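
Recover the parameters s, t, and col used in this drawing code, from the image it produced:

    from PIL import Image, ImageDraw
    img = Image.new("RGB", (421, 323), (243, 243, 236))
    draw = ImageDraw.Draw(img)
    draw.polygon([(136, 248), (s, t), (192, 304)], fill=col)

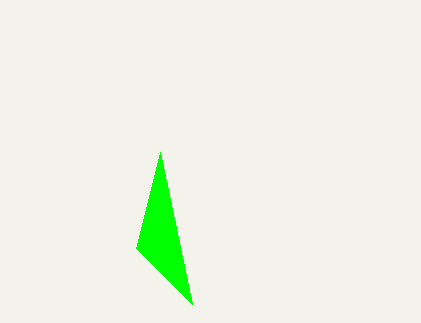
s = 160; t = 152; col = 'lime'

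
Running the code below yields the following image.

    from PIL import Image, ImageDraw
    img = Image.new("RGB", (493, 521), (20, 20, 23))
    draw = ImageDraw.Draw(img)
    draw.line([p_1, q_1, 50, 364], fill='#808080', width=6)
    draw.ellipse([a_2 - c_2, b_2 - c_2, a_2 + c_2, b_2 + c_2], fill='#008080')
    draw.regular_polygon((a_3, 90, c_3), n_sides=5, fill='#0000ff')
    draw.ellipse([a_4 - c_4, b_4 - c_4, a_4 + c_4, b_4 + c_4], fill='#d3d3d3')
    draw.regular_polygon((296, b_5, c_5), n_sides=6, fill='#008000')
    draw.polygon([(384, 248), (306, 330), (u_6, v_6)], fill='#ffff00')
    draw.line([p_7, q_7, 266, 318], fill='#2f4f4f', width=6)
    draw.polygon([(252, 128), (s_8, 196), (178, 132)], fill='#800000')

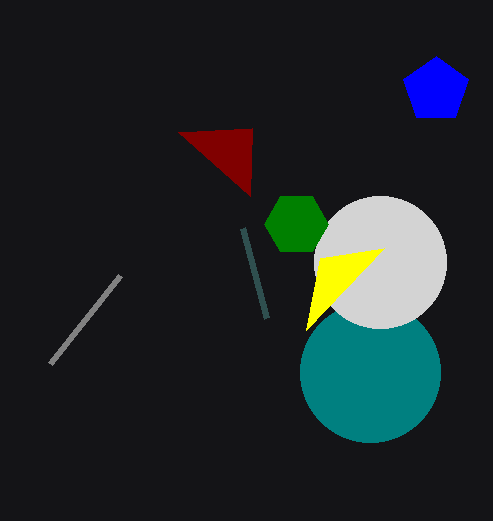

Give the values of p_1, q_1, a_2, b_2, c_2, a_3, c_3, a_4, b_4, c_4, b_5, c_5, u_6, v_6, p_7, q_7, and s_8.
p_1 = 120; q_1 = 276; a_2 = 370; b_2 = 372; c_2 = 70; a_3 = 436; c_3 = 34; a_4 = 380; b_4 = 262; c_4 = 66; b_5 = 224; c_5 = 32; u_6 = 320; v_6 = 258; p_7 = 242; q_7 = 228; s_8 = 250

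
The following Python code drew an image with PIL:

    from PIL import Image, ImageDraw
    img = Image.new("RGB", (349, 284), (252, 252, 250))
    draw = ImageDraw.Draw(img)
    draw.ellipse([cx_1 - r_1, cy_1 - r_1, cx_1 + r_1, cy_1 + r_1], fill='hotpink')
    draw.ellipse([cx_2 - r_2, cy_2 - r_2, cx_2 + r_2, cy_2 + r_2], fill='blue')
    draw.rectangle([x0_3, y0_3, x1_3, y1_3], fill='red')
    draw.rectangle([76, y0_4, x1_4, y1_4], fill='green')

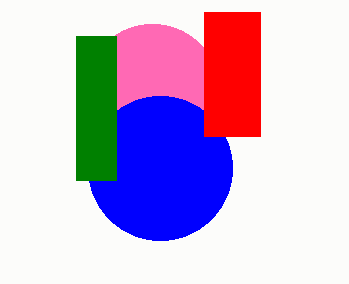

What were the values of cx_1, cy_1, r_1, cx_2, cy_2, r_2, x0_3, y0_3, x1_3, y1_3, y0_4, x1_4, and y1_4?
cx_1 = 152
cy_1 = 92
r_1 = 68
cx_2 = 160
cy_2 = 168
r_2 = 72
x0_3 = 204
y0_3 = 12
x1_3 = 260
y1_3 = 136
y0_4 = 36
x1_4 = 116
y1_4 = 180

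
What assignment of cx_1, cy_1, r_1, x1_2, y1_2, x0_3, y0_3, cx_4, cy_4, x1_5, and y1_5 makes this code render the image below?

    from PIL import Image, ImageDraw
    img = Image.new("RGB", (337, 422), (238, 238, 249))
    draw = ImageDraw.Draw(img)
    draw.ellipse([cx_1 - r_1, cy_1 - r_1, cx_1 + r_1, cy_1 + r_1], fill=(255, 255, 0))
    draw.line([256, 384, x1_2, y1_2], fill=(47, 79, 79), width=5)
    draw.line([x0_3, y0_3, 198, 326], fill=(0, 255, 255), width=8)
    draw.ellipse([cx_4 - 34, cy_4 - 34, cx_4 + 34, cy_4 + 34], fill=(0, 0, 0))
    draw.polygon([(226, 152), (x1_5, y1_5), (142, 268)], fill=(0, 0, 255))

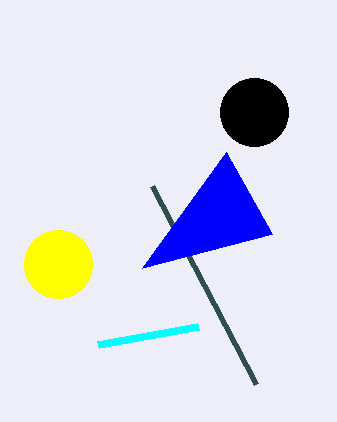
cx_1 = 58; cy_1 = 264; r_1 = 34; x1_2 = 152; y1_2 = 186; x0_3 = 98; y0_3 = 344; cx_4 = 254; cy_4 = 112; x1_5 = 272; y1_5 = 234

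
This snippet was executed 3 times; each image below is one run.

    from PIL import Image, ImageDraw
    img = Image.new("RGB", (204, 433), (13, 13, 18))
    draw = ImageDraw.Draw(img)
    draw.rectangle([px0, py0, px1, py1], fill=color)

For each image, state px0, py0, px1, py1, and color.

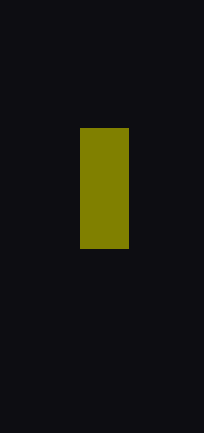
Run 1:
px0 = 80
py0 = 128
px1 = 128
py1 = 248
color = 'olive'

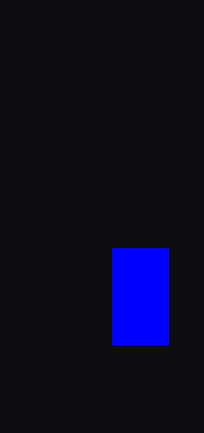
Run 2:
px0 = 112
py0 = 248
px1 = 168
py1 = 344
color = 'blue'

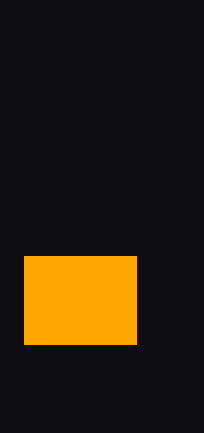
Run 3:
px0 = 24
py0 = 256
px1 = 136
py1 = 344
color = 'orange'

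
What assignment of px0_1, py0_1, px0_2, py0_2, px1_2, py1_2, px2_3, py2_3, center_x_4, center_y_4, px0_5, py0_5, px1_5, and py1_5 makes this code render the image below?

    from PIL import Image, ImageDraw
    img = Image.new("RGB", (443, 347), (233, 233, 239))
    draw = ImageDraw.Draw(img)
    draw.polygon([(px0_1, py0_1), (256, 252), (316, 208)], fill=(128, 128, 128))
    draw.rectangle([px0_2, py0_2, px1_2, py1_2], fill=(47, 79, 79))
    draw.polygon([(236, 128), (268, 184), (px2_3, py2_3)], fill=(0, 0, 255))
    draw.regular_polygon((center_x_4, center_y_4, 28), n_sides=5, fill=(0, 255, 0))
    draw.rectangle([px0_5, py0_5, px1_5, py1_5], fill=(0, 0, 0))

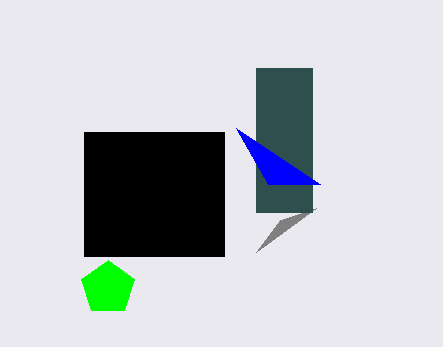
px0_1 = 280, py0_1 = 220, px0_2 = 256, py0_2 = 68, px1_2 = 312, py1_2 = 212, px2_3 = 320, py2_3 = 184, center_x_4 = 108, center_y_4 = 288, px0_5 = 84, py0_5 = 132, px1_5 = 224, py1_5 = 256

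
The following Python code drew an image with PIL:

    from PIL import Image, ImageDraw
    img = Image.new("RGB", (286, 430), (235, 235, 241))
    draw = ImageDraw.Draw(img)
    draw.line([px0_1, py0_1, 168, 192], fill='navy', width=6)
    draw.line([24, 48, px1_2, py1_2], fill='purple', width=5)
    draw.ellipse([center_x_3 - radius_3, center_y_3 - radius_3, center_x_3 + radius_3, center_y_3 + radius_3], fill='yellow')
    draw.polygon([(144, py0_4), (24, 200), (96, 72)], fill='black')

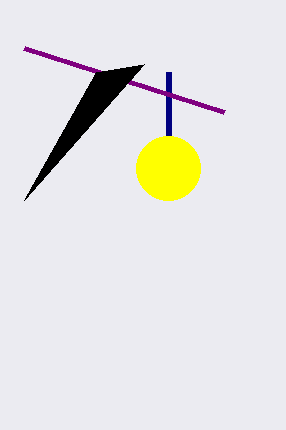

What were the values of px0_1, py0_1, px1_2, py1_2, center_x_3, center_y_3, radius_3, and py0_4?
px0_1 = 168
py0_1 = 72
px1_2 = 224
py1_2 = 112
center_x_3 = 168
center_y_3 = 168
radius_3 = 32
py0_4 = 64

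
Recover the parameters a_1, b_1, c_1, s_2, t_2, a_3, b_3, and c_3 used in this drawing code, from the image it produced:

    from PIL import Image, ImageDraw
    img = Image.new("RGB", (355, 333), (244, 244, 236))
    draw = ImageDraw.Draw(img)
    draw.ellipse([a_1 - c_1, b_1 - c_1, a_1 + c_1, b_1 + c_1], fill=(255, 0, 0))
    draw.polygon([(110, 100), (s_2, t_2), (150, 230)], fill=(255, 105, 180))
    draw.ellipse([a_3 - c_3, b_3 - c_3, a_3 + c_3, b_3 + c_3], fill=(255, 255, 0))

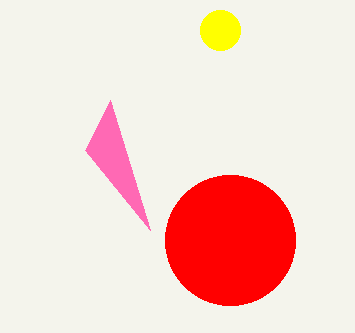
a_1 = 230; b_1 = 240; c_1 = 65; s_2 = 85; t_2 = 150; a_3 = 220; b_3 = 30; c_3 = 20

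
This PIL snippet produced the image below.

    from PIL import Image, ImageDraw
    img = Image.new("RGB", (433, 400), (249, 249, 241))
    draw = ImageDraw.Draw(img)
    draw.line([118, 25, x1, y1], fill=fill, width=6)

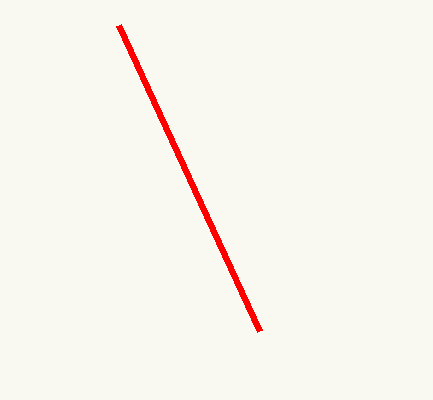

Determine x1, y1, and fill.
x1 = 259; y1 = 331; fill = 'red'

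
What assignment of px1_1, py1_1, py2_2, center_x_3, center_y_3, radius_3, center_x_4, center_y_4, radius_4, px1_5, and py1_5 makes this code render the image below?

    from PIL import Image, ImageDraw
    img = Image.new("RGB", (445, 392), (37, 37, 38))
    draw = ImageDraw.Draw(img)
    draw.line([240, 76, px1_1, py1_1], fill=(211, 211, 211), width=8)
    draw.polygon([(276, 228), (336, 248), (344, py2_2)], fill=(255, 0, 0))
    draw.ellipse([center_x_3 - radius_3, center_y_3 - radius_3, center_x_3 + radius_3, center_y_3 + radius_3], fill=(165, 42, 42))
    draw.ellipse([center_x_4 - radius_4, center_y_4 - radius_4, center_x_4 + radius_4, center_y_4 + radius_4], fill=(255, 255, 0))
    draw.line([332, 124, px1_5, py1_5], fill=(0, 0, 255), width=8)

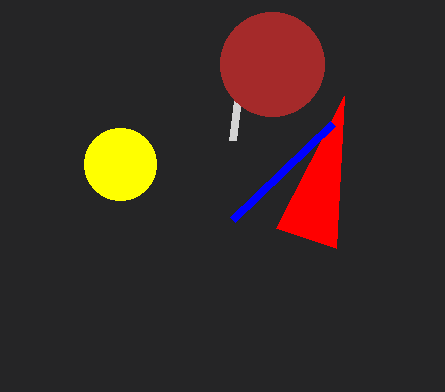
px1_1 = 232; py1_1 = 140; py2_2 = 96; center_x_3 = 272; center_y_3 = 64; radius_3 = 52; center_x_4 = 120; center_y_4 = 164; radius_4 = 36; px1_5 = 232; py1_5 = 220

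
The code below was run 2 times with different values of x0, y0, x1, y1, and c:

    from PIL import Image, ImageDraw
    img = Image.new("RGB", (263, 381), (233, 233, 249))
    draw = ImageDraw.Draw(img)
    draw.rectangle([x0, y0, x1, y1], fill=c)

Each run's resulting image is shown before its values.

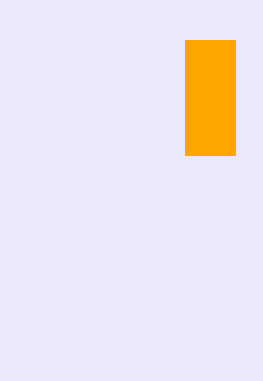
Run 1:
x0 = 185, y0 = 40, x1 = 235, y1 = 155, c = 'orange'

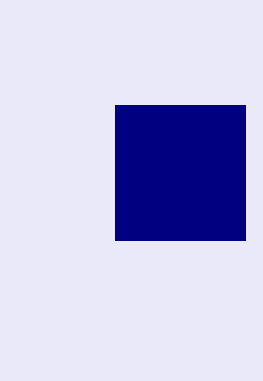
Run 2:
x0 = 115, y0 = 105, x1 = 245, y1 = 240, c = 'navy'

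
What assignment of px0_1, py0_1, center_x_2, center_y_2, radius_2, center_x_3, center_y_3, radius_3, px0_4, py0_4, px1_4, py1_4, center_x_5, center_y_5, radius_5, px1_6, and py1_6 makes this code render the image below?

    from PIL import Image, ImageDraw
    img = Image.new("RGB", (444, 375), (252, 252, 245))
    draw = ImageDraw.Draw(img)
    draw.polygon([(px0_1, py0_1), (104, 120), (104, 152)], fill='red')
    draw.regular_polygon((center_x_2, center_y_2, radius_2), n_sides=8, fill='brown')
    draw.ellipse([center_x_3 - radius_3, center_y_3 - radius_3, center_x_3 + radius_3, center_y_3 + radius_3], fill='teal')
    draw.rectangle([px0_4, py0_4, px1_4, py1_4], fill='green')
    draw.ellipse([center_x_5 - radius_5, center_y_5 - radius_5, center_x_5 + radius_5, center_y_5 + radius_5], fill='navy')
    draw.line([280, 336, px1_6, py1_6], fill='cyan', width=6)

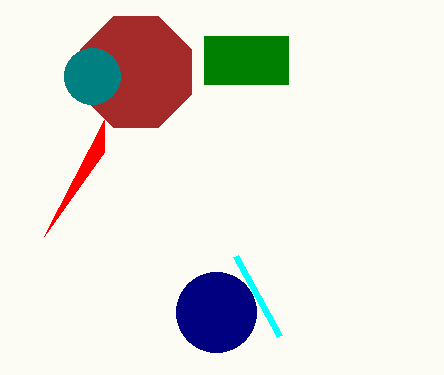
px0_1 = 44, py0_1 = 236, center_x_2 = 136, center_y_2 = 72, radius_2 = 60, center_x_3 = 92, center_y_3 = 76, radius_3 = 28, px0_4 = 204, py0_4 = 36, px1_4 = 288, py1_4 = 84, center_x_5 = 216, center_y_5 = 312, radius_5 = 40, px1_6 = 236, py1_6 = 256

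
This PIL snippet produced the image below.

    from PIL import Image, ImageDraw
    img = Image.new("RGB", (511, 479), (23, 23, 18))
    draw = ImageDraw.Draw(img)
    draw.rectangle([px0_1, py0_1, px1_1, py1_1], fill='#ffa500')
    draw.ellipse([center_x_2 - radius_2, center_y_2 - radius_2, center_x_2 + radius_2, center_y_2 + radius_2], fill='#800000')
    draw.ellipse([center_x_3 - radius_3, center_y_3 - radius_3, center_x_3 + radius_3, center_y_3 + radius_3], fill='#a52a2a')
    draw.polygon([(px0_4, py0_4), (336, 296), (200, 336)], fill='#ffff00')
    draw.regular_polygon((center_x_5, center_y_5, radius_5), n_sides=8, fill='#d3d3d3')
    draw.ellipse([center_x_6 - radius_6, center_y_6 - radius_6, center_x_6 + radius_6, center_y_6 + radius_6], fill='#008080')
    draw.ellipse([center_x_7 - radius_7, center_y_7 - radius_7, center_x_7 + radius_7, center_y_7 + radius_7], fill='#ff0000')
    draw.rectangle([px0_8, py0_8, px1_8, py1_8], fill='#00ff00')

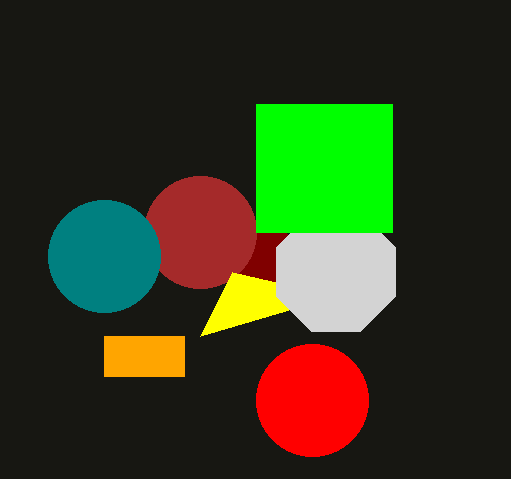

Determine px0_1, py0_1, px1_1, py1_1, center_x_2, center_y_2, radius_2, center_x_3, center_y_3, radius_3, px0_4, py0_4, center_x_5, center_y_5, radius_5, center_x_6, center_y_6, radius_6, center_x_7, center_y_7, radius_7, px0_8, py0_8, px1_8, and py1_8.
px0_1 = 104
py0_1 = 336
px1_1 = 184
py1_1 = 376
center_x_2 = 264
center_y_2 = 256
radius_2 = 32
center_x_3 = 200
center_y_3 = 232
radius_3 = 56
px0_4 = 232
py0_4 = 272
center_x_5 = 336
center_y_5 = 272
radius_5 = 64
center_x_6 = 104
center_y_6 = 256
radius_6 = 56
center_x_7 = 312
center_y_7 = 400
radius_7 = 56
px0_8 = 256
py0_8 = 104
px1_8 = 392
py1_8 = 232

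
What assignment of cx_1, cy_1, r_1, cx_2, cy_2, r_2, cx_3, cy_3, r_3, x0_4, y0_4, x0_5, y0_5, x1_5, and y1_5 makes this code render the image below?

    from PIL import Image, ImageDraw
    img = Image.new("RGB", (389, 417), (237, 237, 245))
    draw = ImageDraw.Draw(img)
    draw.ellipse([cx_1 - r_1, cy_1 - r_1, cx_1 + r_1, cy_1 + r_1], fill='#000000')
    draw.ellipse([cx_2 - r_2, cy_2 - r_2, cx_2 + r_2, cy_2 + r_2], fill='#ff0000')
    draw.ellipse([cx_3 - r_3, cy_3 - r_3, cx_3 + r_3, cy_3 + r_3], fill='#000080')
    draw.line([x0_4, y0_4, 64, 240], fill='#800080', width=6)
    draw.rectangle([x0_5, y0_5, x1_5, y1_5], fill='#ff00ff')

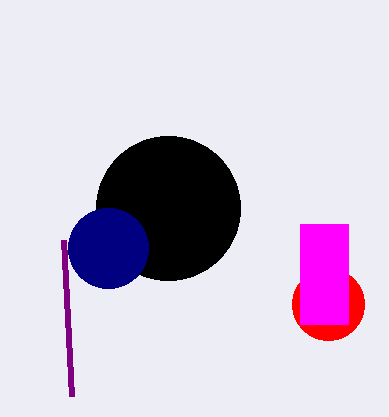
cx_1 = 168; cy_1 = 208; r_1 = 72; cx_2 = 328; cy_2 = 304; r_2 = 36; cx_3 = 108; cy_3 = 248; r_3 = 40; x0_4 = 72; y0_4 = 396; x0_5 = 300; y0_5 = 224; x1_5 = 348; y1_5 = 324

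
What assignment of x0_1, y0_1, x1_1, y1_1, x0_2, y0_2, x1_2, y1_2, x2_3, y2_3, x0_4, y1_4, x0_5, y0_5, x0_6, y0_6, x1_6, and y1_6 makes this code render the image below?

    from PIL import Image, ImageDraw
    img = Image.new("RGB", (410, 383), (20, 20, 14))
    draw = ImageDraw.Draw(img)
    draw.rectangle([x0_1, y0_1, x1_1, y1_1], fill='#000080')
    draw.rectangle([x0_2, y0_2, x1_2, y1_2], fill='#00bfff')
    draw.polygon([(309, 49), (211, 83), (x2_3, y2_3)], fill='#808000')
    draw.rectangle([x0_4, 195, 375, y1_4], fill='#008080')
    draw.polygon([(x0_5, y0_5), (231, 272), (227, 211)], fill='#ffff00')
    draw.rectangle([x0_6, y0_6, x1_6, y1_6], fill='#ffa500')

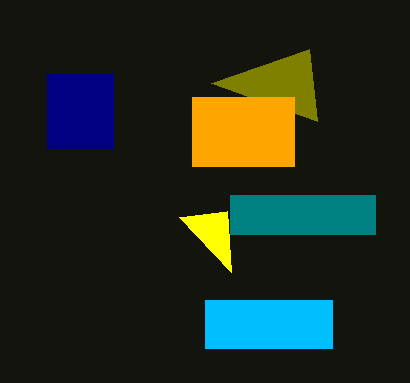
x0_1 = 47
y0_1 = 73
x1_1 = 113
y1_1 = 149
x0_2 = 205
y0_2 = 300
x1_2 = 332
y1_2 = 348
x2_3 = 317
y2_3 = 121
x0_4 = 230
y1_4 = 234
x0_5 = 179
y0_5 = 217
x0_6 = 192
y0_6 = 97
x1_6 = 294
y1_6 = 166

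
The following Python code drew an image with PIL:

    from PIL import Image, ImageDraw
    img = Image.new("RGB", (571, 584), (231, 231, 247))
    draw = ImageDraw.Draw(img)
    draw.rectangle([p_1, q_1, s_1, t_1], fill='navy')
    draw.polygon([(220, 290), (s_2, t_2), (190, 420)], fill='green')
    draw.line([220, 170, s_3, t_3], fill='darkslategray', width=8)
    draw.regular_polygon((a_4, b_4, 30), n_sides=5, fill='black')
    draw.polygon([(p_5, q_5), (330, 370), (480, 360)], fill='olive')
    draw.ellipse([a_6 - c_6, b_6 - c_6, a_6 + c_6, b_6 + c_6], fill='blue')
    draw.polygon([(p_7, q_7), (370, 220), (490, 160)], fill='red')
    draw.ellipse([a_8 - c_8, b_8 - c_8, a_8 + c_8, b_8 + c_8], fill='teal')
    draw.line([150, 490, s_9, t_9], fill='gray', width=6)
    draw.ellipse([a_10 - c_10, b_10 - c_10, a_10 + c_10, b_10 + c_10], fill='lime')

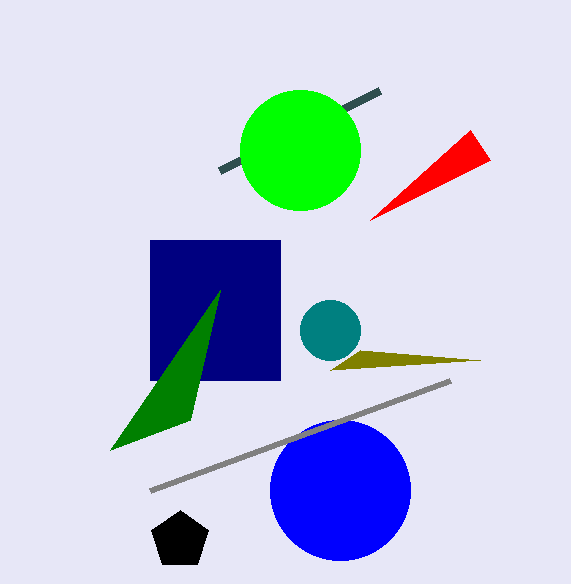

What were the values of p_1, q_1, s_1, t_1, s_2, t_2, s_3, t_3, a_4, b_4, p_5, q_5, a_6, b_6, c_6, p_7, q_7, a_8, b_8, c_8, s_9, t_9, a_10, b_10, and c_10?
p_1 = 150; q_1 = 240; s_1 = 280; t_1 = 380; s_2 = 110; t_2 = 450; s_3 = 380; t_3 = 90; a_4 = 180; b_4 = 540; p_5 = 360; q_5 = 350; a_6 = 340; b_6 = 490; c_6 = 70; p_7 = 470; q_7 = 130; a_8 = 330; b_8 = 330; c_8 = 30; s_9 = 450; t_9 = 380; a_10 = 300; b_10 = 150; c_10 = 60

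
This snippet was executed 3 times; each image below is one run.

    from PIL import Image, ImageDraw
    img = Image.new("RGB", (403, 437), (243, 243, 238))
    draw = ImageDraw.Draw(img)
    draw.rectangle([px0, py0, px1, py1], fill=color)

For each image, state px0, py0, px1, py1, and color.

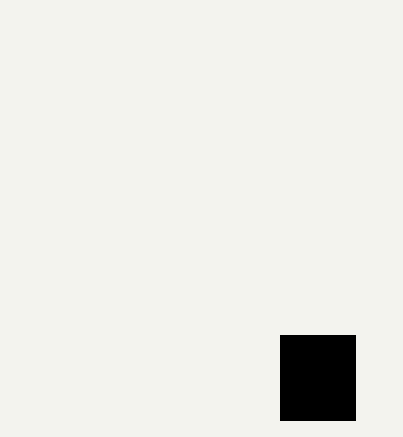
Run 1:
px0 = 280, py0 = 335, px1 = 355, py1 = 420, color = 'black'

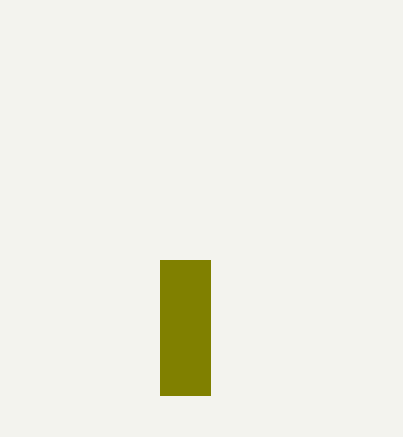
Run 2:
px0 = 160
py0 = 260
px1 = 210
py1 = 395
color = 'olive'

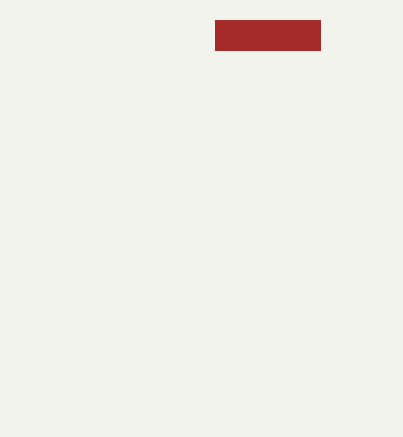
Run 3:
px0 = 215; py0 = 20; px1 = 320; py1 = 50; color = 'brown'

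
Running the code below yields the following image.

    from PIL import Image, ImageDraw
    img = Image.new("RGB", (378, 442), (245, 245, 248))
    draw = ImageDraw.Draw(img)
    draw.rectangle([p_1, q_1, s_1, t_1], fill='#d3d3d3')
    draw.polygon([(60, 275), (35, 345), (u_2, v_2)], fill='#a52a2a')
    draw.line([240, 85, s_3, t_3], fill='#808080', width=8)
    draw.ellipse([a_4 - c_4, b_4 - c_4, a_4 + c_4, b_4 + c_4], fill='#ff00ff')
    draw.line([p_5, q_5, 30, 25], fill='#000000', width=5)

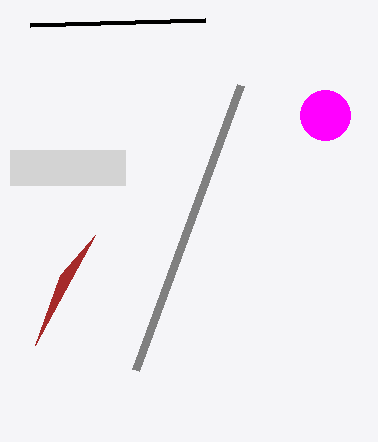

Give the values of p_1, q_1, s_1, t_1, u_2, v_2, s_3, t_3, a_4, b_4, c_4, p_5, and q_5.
p_1 = 10
q_1 = 150
s_1 = 125
t_1 = 185
u_2 = 95
v_2 = 235
s_3 = 135
t_3 = 370
a_4 = 325
b_4 = 115
c_4 = 25
p_5 = 205
q_5 = 20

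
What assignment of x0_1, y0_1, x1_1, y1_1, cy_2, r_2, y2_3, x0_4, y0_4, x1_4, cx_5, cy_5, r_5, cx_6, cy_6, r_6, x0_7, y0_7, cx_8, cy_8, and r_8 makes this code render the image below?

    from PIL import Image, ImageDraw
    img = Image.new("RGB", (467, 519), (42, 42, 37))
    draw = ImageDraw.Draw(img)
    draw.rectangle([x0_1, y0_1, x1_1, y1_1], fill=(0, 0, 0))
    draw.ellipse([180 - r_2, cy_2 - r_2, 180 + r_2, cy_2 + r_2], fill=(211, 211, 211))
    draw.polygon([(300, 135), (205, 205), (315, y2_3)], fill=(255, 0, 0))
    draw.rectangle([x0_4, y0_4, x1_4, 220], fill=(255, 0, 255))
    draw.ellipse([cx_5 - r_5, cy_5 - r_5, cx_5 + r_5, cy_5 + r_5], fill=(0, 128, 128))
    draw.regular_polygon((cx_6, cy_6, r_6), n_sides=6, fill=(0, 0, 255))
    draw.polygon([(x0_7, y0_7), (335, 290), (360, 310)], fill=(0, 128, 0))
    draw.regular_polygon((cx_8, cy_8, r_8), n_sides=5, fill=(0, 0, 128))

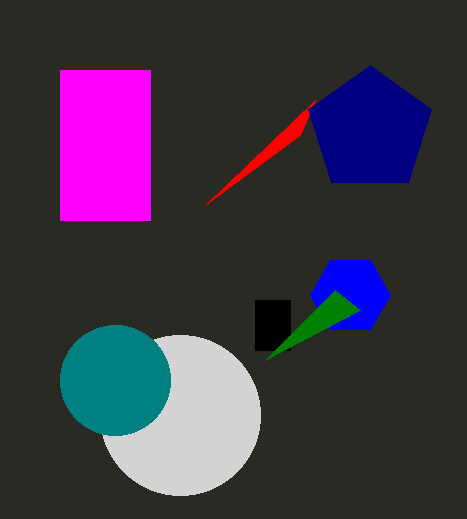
x0_1 = 255, y0_1 = 300, x1_1 = 290, y1_1 = 350, cy_2 = 415, r_2 = 80, y2_3 = 100, x0_4 = 60, y0_4 = 70, x1_4 = 150, cx_5 = 115, cy_5 = 380, r_5 = 55, cx_6 = 350, cy_6 = 295, r_6 = 40, x0_7 = 265, y0_7 = 360, cx_8 = 370, cy_8 = 130, r_8 = 65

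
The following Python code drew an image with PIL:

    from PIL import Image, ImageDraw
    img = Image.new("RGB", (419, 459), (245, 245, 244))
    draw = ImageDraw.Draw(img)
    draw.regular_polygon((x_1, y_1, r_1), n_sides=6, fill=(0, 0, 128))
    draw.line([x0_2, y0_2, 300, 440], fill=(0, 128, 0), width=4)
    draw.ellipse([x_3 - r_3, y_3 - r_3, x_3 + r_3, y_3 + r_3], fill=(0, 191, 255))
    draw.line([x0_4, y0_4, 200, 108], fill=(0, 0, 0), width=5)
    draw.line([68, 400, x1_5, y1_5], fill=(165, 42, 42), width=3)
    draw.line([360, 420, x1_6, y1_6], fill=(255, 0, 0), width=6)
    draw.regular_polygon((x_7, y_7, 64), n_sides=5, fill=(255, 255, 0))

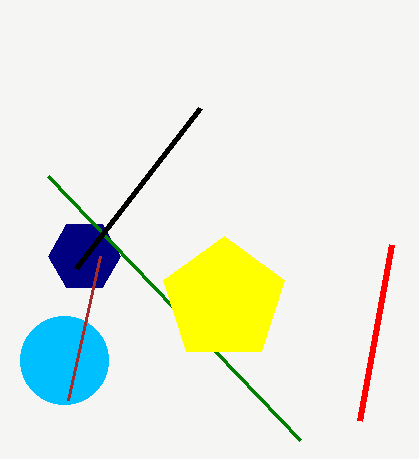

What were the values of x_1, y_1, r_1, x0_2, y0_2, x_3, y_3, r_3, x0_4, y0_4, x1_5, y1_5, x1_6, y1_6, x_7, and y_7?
x_1 = 84; y_1 = 256; r_1 = 36; x0_2 = 48; y0_2 = 176; x_3 = 64; y_3 = 360; r_3 = 44; x0_4 = 76; y0_4 = 268; x1_5 = 100; y1_5 = 256; x1_6 = 392; y1_6 = 244; x_7 = 224; y_7 = 300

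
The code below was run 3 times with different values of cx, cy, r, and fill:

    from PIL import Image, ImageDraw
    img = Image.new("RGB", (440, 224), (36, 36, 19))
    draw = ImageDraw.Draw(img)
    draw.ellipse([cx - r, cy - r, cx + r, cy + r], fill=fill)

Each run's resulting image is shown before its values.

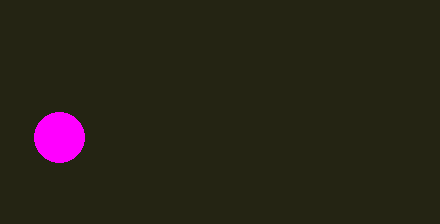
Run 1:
cx = 59, cy = 137, r = 25, fill = 'magenta'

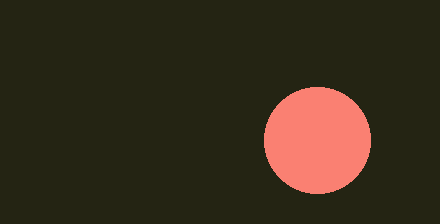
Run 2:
cx = 317
cy = 140
r = 53
fill = 'salmon'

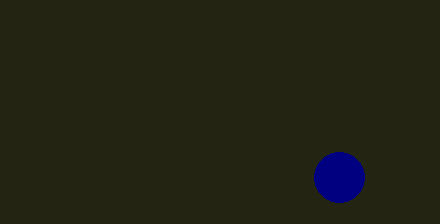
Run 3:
cx = 339; cy = 177; r = 25; fill = 'navy'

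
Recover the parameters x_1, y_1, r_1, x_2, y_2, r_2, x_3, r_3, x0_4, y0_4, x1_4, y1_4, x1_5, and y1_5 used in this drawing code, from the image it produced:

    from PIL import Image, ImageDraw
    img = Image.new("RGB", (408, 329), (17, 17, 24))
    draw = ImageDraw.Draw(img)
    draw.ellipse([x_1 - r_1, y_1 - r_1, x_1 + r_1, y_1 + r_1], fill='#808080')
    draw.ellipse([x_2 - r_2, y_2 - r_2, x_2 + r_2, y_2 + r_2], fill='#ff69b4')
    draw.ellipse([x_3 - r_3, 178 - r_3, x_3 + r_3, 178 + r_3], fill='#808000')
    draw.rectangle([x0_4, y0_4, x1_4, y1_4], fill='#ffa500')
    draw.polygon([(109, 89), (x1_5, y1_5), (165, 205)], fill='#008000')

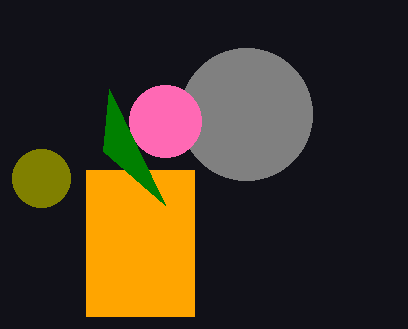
x_1 = 246; y_1 = 114; r_1 = 66; x_2 = 165; y_2 = 121; r_2 = 36; x_3 = 41; r_3 = 29; x0_4 = 86; y0_4 = 170; x1_4 = 194; y1_4 = 316; x1_5 = 103; y1_5 = 151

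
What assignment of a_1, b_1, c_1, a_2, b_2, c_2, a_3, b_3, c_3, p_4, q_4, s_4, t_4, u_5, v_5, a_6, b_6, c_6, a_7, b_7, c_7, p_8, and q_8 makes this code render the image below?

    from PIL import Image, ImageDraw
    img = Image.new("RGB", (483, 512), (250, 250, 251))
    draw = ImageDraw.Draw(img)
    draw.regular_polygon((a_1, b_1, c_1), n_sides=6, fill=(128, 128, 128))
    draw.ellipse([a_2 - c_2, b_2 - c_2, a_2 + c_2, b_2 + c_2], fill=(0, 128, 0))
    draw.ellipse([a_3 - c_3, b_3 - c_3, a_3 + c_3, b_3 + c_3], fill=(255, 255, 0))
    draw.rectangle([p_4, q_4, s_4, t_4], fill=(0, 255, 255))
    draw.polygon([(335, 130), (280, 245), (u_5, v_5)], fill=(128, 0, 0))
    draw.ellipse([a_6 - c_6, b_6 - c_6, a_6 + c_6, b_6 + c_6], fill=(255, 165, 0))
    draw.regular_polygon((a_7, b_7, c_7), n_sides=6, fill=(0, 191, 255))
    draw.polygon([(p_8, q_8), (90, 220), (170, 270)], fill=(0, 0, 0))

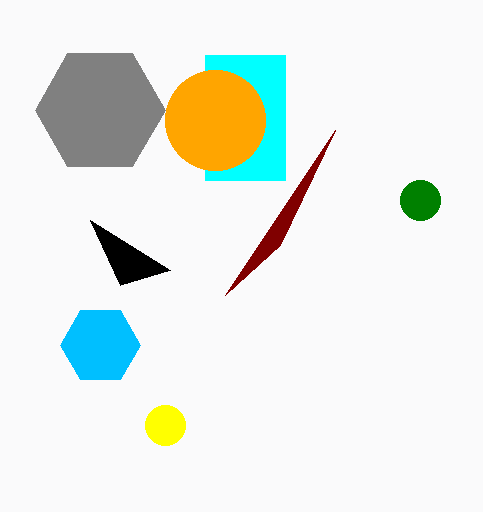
a_1 = 100
b_1 = 110
c_1 = 65
a_2 = 420
b_2 = 200
c_2 = 20
a_3 = 165
b_3 = 425
c_3 = 20
p_4 = 205
q_4 = 55
s_4 = 285
t_4 = 180
u_5 = 225
v_5 = 295
a_6 = 215
b_6 = 120
c_6 = 50
a_7 = 100
b_7 = 345
c_7 = 40
p_8 = 120
q_8 = 285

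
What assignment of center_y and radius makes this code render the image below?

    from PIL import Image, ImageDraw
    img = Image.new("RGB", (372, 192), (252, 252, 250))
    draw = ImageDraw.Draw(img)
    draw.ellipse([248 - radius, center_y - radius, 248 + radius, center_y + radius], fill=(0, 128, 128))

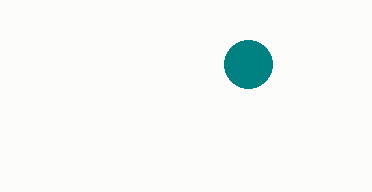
center_y = 64
radius = 24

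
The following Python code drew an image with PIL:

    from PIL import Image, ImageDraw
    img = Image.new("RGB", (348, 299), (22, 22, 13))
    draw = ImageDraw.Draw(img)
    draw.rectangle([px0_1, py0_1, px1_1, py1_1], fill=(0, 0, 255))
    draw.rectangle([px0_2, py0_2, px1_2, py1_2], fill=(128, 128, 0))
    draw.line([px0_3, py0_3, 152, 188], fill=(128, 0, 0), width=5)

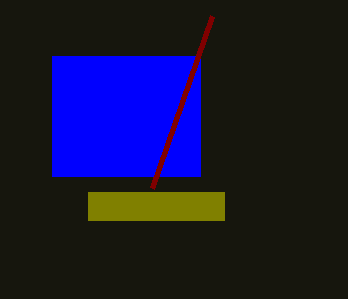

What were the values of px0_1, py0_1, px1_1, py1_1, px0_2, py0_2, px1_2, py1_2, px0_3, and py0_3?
px0_1 = 52; py0_1 = 56; px1_1 = 200; py1_1 = 176; px0_2 = 88; py0_2 = 192; px1_2 = 224; py1_2 = 220; px0_3 = 212; py0_3 = 16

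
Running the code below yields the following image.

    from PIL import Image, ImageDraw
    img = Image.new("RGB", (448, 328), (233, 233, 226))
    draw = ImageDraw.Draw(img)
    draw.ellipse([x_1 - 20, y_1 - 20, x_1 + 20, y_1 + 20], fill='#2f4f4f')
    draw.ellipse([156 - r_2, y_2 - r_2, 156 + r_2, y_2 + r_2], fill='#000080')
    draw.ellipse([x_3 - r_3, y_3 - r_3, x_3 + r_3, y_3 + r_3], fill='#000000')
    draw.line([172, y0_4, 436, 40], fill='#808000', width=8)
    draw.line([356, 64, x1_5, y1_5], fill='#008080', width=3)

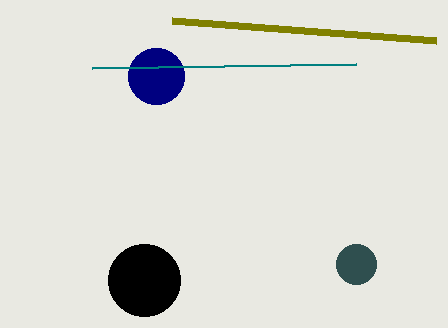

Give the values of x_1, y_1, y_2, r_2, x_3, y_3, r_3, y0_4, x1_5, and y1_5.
x_1 = 356
y_1 = 264
y_2 = 76
r_2 = 28
x_3 = 144
y_3 = 280
r_3 = 36
y0_4 = 20
x1_5 = 92
y1_5 = 68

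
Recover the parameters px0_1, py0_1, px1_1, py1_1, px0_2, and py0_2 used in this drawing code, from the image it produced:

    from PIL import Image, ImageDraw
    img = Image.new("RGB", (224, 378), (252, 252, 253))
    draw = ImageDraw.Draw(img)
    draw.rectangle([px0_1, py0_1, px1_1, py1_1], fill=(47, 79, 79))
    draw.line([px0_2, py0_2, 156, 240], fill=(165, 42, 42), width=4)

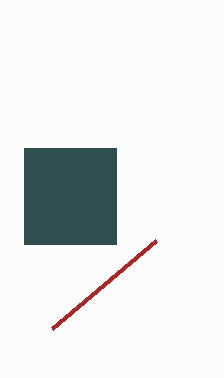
px0_1 = 24
py0_1 = 148
px1_1 = 116
py1_1 = 244
px0_2 = 52
py0_2 = 328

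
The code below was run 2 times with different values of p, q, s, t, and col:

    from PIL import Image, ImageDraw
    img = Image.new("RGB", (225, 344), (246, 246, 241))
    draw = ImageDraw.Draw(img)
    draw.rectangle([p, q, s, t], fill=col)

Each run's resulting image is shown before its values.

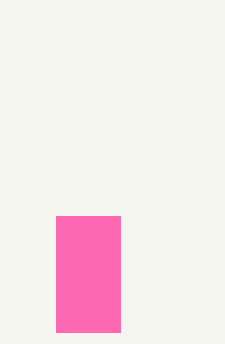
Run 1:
p = 56; q = 216; s = 120; t = 332; col = 'hotpink'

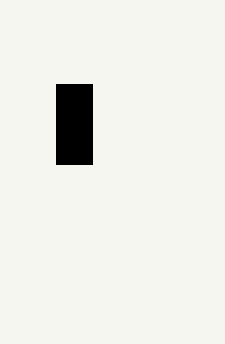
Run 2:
p = 56; q = 84; s = 92; t = 164; col = 'black'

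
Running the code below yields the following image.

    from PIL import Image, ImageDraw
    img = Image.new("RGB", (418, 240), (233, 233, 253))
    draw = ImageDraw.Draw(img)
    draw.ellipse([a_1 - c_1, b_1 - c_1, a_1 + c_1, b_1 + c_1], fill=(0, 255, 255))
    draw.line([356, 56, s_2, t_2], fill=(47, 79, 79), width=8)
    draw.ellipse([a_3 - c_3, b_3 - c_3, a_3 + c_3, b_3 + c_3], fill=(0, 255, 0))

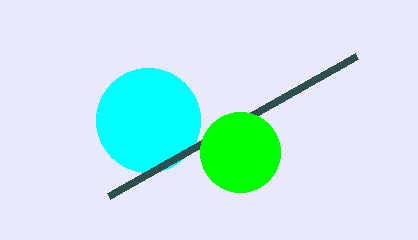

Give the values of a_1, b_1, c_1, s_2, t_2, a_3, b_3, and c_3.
a_1 = 148
b_1 = 120
c_1 = 52
s_2 = 108
t_2 = 196
a_3 = 240
b_3 = 152
c_3 = 40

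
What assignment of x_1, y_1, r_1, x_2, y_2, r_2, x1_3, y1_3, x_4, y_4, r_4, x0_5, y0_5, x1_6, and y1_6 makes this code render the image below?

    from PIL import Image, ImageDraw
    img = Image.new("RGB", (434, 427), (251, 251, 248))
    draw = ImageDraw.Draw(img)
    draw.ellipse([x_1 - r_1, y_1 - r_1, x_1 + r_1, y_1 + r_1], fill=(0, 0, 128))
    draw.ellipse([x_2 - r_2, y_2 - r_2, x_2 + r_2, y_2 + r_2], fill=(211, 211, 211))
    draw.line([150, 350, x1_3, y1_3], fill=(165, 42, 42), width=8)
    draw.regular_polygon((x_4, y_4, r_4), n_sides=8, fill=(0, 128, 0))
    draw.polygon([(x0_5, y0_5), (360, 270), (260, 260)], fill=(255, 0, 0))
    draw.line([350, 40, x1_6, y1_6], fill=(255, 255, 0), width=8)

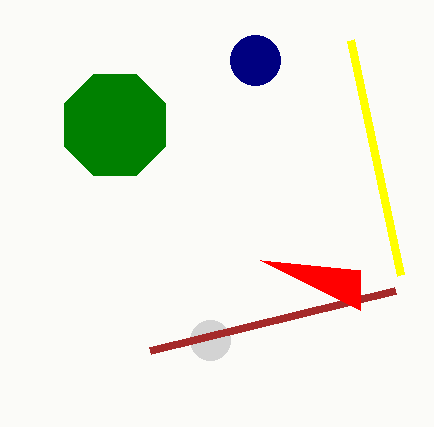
x_1 = 255; y_1 = 60; r_1 = 25; x_2 = 210; y_2 = 340; r_2 = 20; x1_3 = 395; y1_3 = 290; x_4 = 115; y_4 = 125; r_4 = 55; x0_5 = 360; y0_5 = 310; x1_6 = 400; y1_6 = 275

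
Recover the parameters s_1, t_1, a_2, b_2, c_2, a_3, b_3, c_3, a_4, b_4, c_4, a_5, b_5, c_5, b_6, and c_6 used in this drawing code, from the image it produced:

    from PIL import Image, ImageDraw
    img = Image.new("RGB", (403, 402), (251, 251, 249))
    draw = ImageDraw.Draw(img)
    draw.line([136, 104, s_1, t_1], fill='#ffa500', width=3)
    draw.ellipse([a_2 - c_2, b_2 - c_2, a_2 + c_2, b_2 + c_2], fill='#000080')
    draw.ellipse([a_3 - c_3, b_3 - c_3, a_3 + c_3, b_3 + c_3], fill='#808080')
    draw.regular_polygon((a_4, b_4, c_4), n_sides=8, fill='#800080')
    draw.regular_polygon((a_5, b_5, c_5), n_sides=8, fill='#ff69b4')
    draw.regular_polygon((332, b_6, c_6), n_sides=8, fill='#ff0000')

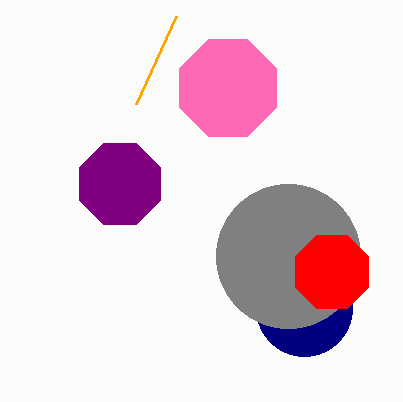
s_1 = 176; t_1 = 16; a_2 = 304; b_2 = 308; c_2 = 48; a_3 = 288; b_3 = 256; c_3 = 72; a_4 = 120; b_4 = 184; c_4 = 44; a_5 = 228; b_5 = 88; c_5 = 52; b_6 = 272; c_6 = 40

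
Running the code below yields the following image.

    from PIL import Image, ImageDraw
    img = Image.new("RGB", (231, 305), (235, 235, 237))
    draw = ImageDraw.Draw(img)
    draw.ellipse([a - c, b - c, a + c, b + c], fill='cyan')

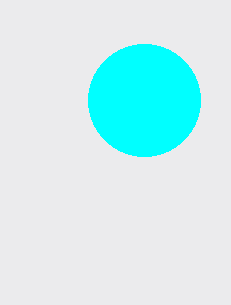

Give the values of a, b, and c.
a = 144
b = 100
c = 56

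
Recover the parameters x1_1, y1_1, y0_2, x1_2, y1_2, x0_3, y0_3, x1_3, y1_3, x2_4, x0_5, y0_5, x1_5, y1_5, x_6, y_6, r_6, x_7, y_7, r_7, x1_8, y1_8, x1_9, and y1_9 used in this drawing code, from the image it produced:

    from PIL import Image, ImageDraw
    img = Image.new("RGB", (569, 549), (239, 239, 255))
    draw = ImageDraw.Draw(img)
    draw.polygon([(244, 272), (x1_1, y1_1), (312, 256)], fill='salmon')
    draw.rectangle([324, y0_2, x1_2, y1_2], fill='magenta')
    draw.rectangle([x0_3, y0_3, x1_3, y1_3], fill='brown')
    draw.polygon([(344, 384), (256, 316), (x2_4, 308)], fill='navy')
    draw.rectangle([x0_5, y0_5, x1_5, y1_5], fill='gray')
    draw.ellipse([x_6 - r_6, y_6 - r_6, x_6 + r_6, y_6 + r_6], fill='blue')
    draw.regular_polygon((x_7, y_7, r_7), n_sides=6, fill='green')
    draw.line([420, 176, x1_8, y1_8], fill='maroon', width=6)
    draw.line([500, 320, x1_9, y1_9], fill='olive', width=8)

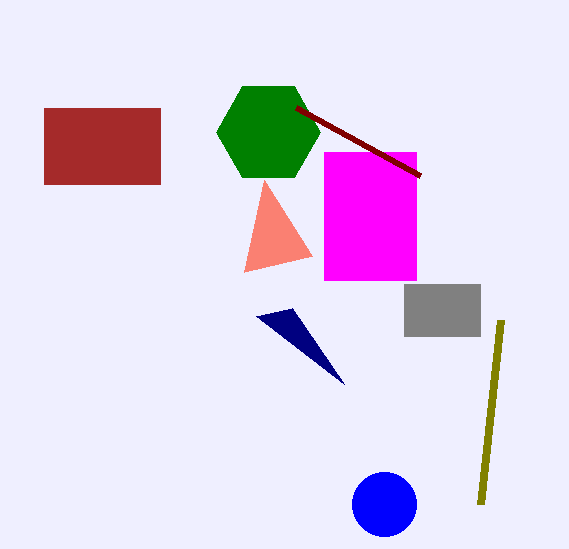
x1_1 = 264, y1_1 = 180, y0_2 = 152, x1_2 = 416, y1_2 = 280, x0_3 = 44, y0_3 = 108, x1_3 = 160, y1_3 = 184, x2_4 = 292, x0_5 = 404, y0_5 = 284, x1_5 = 480, y1_5 = 336, x_6 = 384, y_6 = 504, r_6 = 32, x_7 = 268, y_7 = 132, r_7 = 52, x1_8 = 296, y1_8 = 108, x1_9 = 480, y1_9 = 504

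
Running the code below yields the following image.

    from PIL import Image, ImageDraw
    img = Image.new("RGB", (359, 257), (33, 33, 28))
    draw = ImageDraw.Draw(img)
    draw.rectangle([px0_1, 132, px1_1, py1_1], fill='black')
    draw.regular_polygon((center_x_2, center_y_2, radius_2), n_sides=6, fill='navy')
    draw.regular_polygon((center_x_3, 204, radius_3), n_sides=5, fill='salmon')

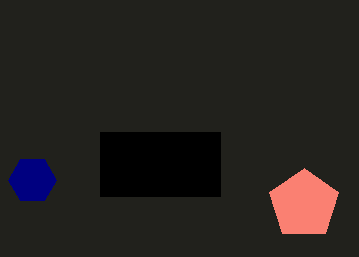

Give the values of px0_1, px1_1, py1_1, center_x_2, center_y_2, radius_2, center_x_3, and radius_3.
px0_1 = 100, px1_1 = 220, py1_1 = 196, center_x_2 = 32, center_y_2 = 180, radius_2 = 24, center_x_3 = 304, radius_3 = 36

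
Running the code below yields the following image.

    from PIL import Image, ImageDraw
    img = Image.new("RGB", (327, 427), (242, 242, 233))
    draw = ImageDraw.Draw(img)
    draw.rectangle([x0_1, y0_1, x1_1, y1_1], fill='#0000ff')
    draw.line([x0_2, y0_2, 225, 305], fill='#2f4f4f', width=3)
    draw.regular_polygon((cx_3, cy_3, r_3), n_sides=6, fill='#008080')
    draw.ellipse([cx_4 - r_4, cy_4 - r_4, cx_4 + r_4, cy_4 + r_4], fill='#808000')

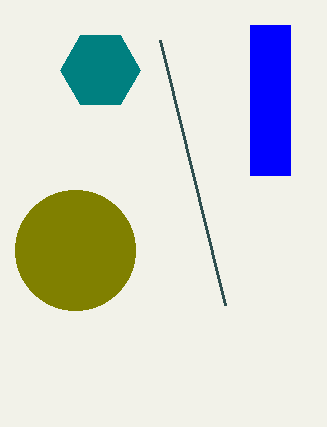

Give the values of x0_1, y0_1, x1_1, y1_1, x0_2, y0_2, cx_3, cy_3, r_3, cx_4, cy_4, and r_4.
x0_1 = 250
y0_1 = 25
x1_1 = 290
y1_1 = 175
x0_2 = 160
y0_2 = 40
cx_3 = 100
cy_3 = 70
r_3 = 40
cx_4 = 75
cy_4 = 250
r_4 = 60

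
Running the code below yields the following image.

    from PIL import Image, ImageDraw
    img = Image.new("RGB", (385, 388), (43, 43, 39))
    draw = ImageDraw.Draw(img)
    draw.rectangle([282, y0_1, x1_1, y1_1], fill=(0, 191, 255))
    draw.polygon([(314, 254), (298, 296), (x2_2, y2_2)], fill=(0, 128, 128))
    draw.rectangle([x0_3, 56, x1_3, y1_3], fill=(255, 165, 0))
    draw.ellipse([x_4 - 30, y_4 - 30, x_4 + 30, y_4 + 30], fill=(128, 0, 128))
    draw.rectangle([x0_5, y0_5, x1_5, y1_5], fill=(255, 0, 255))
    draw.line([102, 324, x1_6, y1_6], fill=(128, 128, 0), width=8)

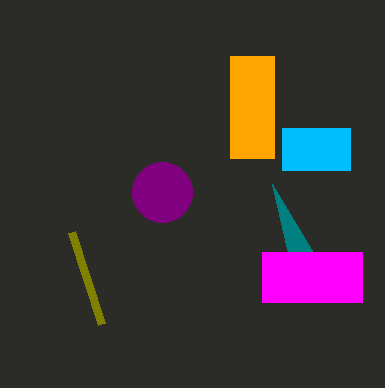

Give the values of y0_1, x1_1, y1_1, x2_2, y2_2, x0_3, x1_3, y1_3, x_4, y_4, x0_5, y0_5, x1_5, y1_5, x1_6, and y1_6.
y0_1 = 128, x1_1 = 350, y1_1 = 170, x2_2 = 272, y2_2 = 184, x0_3 = 230, x1_3 = 274, y1_3 = 158, x_4 = 162, y_4 = 192, x0_5 = 262, y0_5 = 252, x1_5 = 362, y1_5 = 302, x1_6 = 72, y1_6 = 232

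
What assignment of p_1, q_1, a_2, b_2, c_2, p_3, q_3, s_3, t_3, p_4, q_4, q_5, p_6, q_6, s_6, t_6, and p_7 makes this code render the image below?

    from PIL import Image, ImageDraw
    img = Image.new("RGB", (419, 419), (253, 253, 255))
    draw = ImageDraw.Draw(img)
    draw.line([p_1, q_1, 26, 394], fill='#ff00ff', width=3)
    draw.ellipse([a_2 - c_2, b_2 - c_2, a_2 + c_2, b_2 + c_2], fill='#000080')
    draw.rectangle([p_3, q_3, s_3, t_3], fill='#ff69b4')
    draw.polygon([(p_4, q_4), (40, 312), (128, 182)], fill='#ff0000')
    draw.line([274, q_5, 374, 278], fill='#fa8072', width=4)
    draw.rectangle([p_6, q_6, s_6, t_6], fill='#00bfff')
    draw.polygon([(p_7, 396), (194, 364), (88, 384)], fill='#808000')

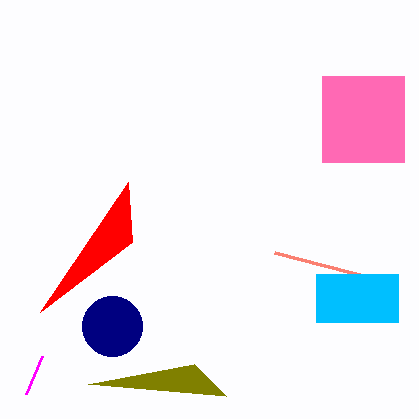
p_1 = 42; q_1 = 356; a_2 = 112; b_2 = 326; c_2 = 30; p_3 = 322; q_3 = 76; s_3 = 404; t_3 = 162; p_4 = 132; q_4 = 242; q_5 = 252; p_6 = 316; q_6 = 274; s_6 = 398; t_6 = 322; p_7 = 226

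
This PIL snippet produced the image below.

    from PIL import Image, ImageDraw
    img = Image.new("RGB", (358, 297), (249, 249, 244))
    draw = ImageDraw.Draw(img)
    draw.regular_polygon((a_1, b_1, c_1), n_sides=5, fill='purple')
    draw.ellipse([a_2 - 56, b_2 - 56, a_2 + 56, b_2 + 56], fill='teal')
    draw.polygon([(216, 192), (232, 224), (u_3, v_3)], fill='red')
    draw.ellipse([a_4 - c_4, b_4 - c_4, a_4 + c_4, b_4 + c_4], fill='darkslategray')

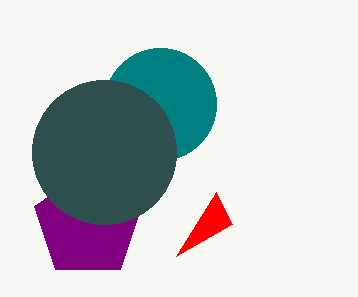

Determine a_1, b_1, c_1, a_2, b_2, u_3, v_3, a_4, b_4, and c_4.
a_1 = 88, b_1 = 224, c_1 = 56, a_2 = 160, b_2 = 104, u_3 = 176, v_3 = 256, a_4 = 104, b_4 = 152, c_4 = 72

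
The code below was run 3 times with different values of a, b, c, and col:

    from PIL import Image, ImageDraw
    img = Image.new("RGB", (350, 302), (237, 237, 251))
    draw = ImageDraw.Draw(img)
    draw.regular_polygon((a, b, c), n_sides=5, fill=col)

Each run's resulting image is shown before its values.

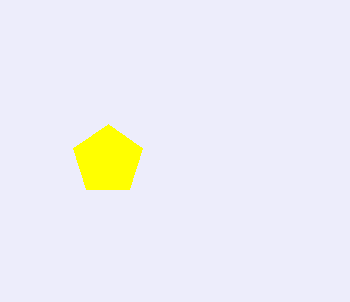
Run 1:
a = 108; b = 160; c = 36; col = 'yellow'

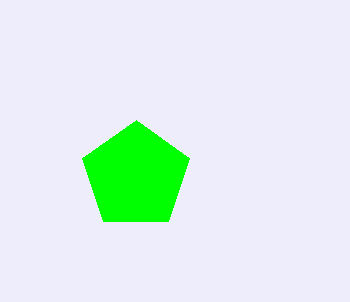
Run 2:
a = 136
b = 176
c = 56
col = 'lime'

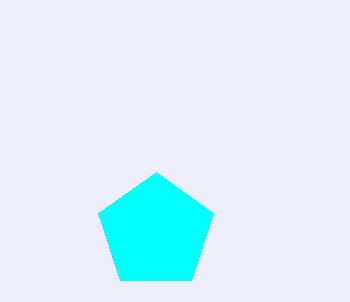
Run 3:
a = 156, b = 232, c = 60, col = 'cyan'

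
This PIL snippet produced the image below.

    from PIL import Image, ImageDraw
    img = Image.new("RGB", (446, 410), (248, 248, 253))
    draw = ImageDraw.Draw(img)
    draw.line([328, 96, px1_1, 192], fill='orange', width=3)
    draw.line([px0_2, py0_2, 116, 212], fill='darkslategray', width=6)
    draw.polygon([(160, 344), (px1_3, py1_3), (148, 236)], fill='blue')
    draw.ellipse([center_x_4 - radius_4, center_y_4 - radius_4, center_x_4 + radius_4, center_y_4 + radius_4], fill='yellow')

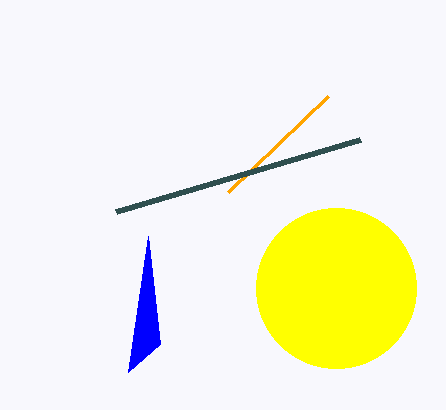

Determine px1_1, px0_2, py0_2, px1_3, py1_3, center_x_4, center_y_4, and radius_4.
px1_1 = 228
px0_2 = 360
py0_2 = 140
px1_3 = 128
py1_3 = 372
center_x_4 = 336
center_y_4 = 288
radius_4 = 80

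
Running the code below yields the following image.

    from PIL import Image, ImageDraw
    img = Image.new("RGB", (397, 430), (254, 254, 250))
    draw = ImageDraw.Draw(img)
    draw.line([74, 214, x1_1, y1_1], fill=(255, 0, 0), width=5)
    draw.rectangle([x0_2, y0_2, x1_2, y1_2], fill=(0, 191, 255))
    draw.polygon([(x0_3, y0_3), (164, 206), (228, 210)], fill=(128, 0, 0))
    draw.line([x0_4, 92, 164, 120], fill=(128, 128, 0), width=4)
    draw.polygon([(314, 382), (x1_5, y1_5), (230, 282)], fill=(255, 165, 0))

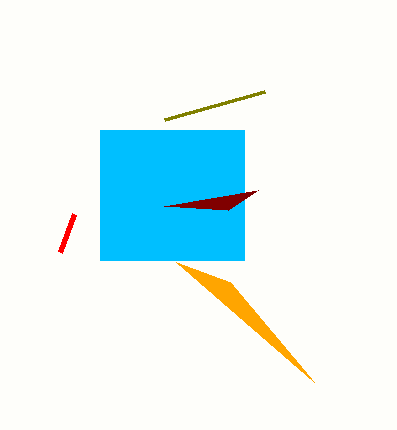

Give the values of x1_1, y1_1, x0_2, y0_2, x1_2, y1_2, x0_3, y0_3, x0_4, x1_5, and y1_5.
x1_1 = 60; y1_1 = 252; x0_2 = 100; y0_2 = 130; x1_2 = 244; y1_2 = 260; x0_3 = 258; y0_3 = 190; x0_4 = 264; x1_5 = 176; y1_5 = 262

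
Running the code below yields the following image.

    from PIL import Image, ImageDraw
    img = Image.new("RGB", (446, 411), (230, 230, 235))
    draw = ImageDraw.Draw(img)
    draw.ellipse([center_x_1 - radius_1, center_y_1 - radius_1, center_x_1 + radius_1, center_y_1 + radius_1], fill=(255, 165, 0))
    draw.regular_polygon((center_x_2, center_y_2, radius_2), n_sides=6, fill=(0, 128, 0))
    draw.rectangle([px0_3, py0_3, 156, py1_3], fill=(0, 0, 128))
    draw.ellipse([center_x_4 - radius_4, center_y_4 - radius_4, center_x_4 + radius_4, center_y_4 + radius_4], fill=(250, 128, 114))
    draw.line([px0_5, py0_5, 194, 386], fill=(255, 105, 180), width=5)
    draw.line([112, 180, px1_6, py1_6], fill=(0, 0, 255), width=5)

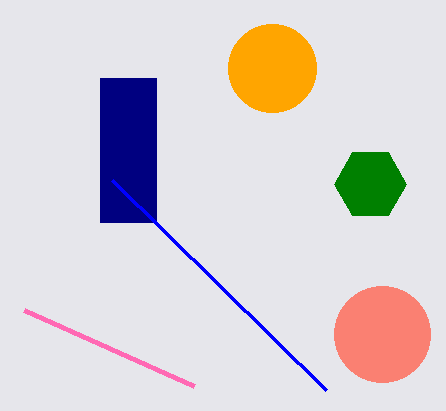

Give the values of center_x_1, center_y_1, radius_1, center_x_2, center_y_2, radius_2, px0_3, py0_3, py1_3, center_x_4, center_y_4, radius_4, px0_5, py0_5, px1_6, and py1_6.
center_x_1 = 272
center_y_1 = 68
radius_1 = 44
center_x_2 = 370
center_y_2 = 184
radius_2 = 36
px0_3 = 100
py0_3 = 78
py1_3 = 222
center_x_4 = 382
center_y_4 = 334
radius_4 = 48
px0_5 = 24
py0_5 = 310
px1_6 = 326
py1_6 = 390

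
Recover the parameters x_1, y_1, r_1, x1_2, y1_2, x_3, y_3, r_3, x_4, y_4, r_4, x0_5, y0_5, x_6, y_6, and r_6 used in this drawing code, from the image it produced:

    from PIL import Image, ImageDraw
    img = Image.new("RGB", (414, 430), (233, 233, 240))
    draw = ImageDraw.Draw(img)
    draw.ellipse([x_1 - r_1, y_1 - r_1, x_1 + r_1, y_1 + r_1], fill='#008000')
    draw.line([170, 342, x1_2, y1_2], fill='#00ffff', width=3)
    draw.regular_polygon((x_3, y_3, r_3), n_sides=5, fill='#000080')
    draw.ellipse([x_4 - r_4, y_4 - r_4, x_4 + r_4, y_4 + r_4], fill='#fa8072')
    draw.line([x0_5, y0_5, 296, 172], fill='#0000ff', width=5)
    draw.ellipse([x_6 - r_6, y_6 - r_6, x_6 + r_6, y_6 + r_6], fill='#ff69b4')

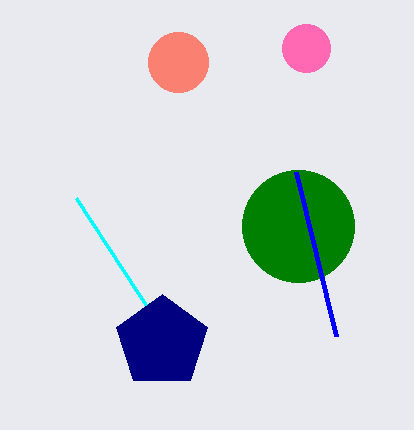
x_1 = 298; y_1 = 226; r_1 = 56; x1_2 = 76; y1_2 = 198; x_3 = 162; y_3 = 342; r_3 = 48; x_4 = 178; y_4 = 62; r_4 = 30; x0_5 = 336; y0_5 = 336; x_6 = 306; y_6 = 48; r_6 = 24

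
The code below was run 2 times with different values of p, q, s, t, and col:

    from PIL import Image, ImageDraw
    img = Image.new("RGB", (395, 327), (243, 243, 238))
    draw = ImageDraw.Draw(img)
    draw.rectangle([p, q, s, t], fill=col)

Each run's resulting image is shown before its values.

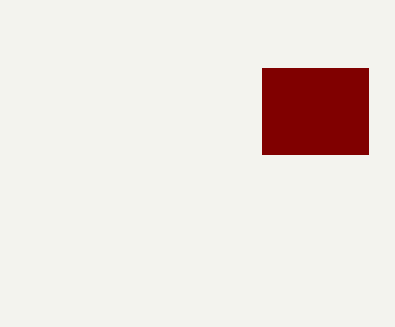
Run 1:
p = 262, q = 68, s = 368, t = 154, col = 'maroon'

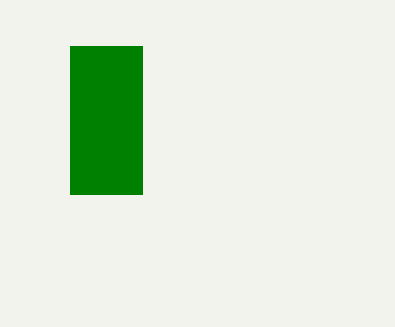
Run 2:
p = 70
q = 46
s = 142
t = 194
col = 'green'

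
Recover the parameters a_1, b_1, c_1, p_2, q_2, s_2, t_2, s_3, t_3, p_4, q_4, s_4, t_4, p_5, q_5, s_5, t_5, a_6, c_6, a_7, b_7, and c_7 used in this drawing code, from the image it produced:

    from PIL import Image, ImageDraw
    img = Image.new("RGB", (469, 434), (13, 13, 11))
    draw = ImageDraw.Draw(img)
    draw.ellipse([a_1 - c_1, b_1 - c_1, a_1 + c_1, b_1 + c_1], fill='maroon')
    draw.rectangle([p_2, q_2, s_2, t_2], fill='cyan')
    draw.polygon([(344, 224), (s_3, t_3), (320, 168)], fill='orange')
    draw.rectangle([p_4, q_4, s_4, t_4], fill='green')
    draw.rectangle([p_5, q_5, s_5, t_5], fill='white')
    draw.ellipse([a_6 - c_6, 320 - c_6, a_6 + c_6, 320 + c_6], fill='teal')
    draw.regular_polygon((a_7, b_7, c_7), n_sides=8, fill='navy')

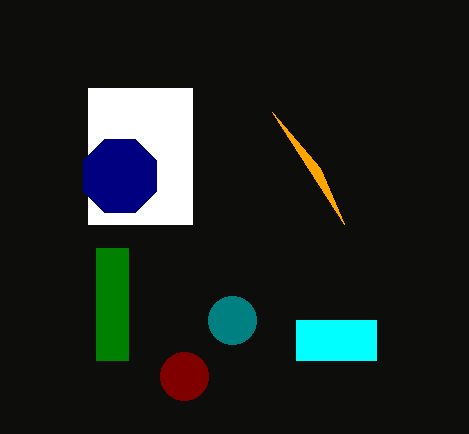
a_1 = 184, b_1 = 376, c_1 = 24, p_2 = 296, q_2 = 320, s_2 = 376, t_2 = 360, s_3 = 272, t_3 = 112, p_4 = 96, q_4 = 248, s_4 = 128, t_4 = 360, p_5 = 88, q_5 = 88, s_5 = 192, t_5 = 224, a_6 = 232, c_6 = 24, a_7 = 120, b_7 = 176, c_7 = 40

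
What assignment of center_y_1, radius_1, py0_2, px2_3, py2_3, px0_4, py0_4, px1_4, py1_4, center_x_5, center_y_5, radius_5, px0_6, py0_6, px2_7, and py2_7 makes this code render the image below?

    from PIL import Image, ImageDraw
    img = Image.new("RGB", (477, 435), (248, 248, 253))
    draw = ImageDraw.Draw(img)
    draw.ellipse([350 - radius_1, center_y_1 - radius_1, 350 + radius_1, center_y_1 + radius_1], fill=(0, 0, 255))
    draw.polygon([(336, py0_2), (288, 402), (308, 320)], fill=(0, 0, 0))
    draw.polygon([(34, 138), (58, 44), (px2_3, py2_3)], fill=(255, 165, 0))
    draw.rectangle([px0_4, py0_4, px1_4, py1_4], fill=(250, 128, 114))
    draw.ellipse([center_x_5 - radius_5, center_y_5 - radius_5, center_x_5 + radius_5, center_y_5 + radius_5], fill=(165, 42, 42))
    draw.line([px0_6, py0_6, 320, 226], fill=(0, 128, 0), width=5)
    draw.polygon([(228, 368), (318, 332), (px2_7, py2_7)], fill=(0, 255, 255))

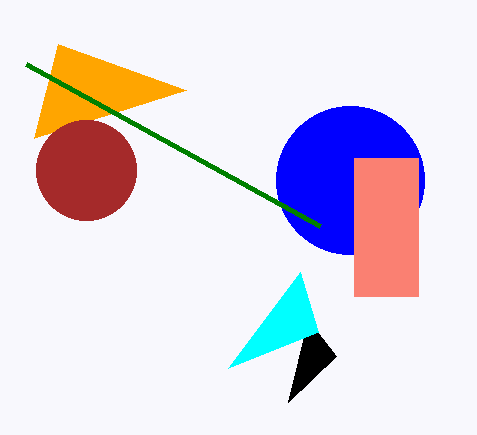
center_y_1 = 180, radius_1 = 74, py0_2 = 356, px2_3 = 186, py2_3 = 90, px0_4 = 354, py0_4 = 158, px1_4 = 418, py1_4 = 296, center_x_5 = 86, center_y_5 = 170, radius_5 = 50, px0_6 = 26, py0_6 = 64, px2_7 = 300, py2_7 = 272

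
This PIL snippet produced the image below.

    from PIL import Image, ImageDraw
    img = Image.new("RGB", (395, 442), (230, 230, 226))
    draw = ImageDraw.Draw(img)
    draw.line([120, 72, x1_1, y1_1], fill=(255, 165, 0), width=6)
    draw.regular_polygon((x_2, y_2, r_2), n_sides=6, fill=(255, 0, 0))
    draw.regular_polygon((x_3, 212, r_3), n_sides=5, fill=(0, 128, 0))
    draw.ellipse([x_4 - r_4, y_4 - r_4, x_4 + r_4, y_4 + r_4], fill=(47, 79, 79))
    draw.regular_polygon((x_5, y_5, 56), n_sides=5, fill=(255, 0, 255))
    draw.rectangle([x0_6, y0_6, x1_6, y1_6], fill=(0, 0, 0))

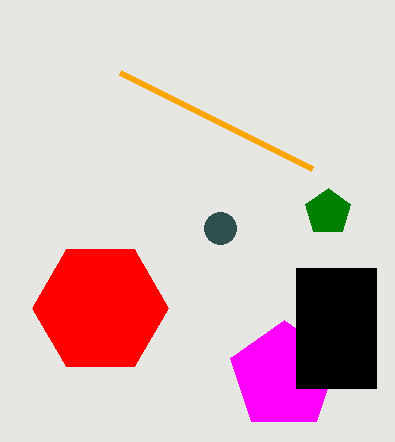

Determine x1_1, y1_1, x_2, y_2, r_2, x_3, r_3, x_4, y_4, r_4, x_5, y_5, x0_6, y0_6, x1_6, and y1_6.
x1_1 = 312; y1_1 = 168; x_2 = 100; y_2 = 308; r_2 = 68; x_3 = 328; r_3 = 24; x_4 = 220; y_4 = 228; r_4 = 16; x_5 = 284; y_5 = 376; x0_6 = 296; y0_6 = 268; x1_6 = 376; y1_6 = 388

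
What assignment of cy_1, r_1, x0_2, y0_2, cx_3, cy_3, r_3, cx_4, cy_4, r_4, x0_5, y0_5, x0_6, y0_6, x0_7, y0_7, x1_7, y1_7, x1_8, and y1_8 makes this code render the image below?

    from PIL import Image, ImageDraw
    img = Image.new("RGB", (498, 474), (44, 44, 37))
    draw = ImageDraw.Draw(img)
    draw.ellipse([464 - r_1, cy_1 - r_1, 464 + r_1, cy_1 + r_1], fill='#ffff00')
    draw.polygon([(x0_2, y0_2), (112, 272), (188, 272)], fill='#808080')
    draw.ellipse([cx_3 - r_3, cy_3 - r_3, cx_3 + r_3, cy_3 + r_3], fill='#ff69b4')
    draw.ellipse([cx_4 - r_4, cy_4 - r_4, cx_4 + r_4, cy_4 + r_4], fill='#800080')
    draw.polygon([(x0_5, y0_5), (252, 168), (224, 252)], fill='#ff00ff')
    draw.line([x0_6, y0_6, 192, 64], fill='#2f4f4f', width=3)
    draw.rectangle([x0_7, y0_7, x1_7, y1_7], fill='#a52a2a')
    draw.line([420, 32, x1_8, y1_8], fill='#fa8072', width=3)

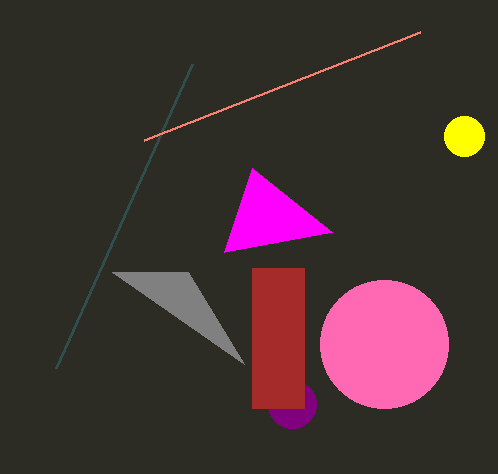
cy_1 = 136
r_1 = 20
x0_2 = 244
y0_2 = 364
cx_3 = 384
cy_3 = 344
r_3 = 64
cx_4 = 292
cy_4 = 404
r_4 = 24
x0_5 = 332
y0_5 = 232
x0_6 = 56
y0_6 = 368
x0_7 = 252
y0_7 = 268
x1_7 = 304
y1_7 = 408
x1_8 = 144
y1_8 = 140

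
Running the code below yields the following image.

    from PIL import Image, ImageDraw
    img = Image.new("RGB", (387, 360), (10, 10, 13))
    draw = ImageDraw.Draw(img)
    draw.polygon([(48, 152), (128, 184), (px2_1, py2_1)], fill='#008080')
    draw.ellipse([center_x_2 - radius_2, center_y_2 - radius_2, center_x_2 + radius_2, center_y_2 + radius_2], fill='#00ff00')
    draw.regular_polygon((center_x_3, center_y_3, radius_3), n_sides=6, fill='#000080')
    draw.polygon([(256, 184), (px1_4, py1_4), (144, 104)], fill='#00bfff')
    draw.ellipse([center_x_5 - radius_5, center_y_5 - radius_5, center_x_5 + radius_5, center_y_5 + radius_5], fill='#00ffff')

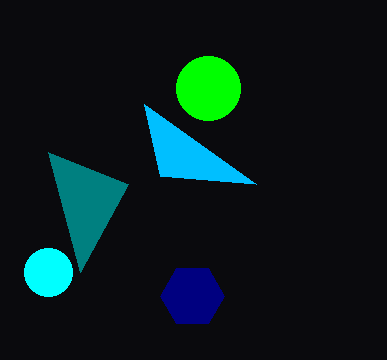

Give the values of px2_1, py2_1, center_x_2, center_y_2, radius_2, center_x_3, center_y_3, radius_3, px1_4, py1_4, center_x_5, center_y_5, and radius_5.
px2_1 = 80, py2_1 = 272, center_x_2 = 208, center_y_2 = 88, radius_2 = 32, center_x_3 = 192, center_y_3 = 296, radius_3 = 32, px1_4 = 160, py1_4 = 176, center_x_5 = 48, center_y_5 = 272, radius_5 = 24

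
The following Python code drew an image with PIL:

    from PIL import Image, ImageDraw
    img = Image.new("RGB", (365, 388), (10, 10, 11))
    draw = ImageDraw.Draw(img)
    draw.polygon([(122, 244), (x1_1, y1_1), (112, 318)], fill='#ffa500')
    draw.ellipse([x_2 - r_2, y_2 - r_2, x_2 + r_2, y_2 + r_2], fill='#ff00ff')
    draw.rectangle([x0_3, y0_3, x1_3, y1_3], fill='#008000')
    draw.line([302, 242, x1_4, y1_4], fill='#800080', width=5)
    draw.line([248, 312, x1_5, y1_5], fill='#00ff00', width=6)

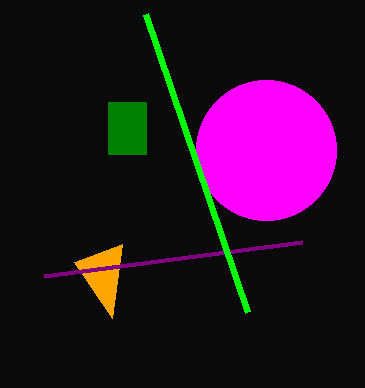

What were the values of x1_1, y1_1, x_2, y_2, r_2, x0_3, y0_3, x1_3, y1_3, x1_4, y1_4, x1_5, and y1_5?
x1_1 = 74, y1_1 = 262, x_2 = 266, y_2 = 150, r_2 = 70, x0_3 = 108, y0_3 = 102, x1_3 = 146, y1_3 = 154, x1_4 = 44, y1_4 = 276, x1_5 = 146, y1_5 = 14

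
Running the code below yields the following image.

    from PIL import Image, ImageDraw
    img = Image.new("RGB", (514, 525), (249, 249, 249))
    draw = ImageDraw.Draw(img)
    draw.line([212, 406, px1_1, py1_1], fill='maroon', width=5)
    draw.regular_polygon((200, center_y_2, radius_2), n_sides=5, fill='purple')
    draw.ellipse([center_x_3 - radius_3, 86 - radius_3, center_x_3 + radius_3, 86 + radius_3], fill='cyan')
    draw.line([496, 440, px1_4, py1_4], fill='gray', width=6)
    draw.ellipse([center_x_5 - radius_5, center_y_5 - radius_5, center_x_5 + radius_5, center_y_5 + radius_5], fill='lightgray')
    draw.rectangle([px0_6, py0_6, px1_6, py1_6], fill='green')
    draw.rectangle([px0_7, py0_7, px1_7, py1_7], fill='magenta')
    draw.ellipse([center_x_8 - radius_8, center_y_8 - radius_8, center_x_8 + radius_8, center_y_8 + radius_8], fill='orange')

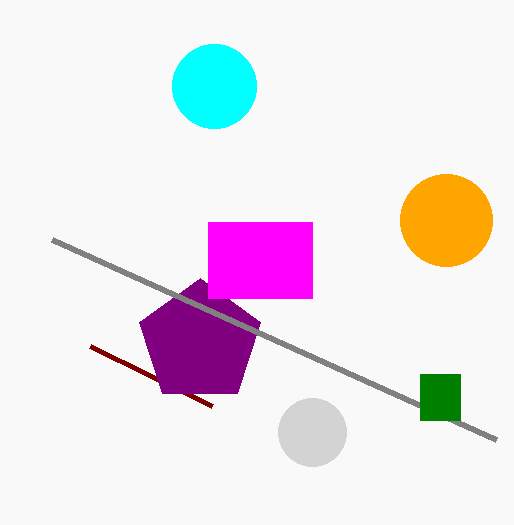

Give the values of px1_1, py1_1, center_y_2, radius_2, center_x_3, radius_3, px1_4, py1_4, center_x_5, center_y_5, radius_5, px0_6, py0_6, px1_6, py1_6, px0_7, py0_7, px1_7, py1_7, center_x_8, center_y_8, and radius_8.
px1_1 = 90, py1_1 = 346, center_y_2 = 342, radius_2 = 64, center_x_3 = 214, radius_3 = 42, px1_4 = 52, py1_4 = 240, center_x_5 = 312, center_y_5 = 432, radius_5 = 34, px0_6 = 420, py0_6 = 374, px1_6 = 460, py1_6 = 420, px0_7 = 208, py0_7 = 222, px1_7 = 312, py1_7 = 298, center_x_8 = 446, center_y_8 = 220, radius_8 = 46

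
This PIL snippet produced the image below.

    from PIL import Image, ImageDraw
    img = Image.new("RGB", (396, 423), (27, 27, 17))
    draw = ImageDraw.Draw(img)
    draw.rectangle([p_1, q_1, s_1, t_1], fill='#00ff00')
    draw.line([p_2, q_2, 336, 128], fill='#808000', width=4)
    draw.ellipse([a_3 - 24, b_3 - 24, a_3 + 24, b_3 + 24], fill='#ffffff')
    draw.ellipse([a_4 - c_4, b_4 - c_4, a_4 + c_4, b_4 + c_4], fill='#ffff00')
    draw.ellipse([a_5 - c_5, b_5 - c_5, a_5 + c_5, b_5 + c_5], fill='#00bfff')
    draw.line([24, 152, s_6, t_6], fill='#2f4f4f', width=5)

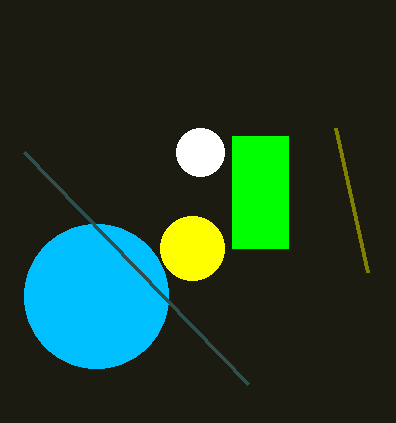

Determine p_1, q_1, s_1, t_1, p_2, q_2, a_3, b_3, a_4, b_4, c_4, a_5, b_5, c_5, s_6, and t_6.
p_1 = 232; q_1 = 136; s_1 = 288; t_1 = 248; p_2 = 368; q_2 = 272; a_3 = 200; b_3 = 152; a_4 = 192; b_4 = 248; c_4 = 32; a_5 = 96; b_5 = 296; c_5 = 72; s_6 = 248; t_6 = 384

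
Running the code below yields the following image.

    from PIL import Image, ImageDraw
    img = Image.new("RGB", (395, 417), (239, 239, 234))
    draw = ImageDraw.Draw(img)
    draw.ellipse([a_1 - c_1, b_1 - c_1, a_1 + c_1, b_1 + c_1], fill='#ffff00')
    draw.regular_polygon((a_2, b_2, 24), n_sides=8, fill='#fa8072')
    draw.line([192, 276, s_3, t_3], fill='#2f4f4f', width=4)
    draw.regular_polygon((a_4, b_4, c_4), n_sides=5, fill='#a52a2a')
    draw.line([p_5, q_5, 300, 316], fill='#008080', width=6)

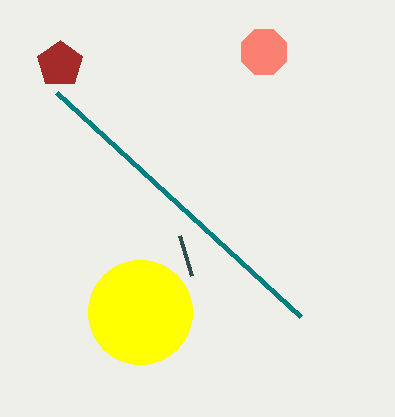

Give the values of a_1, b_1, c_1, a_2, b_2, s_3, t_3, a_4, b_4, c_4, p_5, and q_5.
a_1 = 140
b_1 = 312
c_1 = 52
a_2 = 264
b_2 = 52
s_3 = 180
t_3 = 236
a_4 = 60
b_4 = 64
c_4 = 24
p_5 = 56
q_5 = 92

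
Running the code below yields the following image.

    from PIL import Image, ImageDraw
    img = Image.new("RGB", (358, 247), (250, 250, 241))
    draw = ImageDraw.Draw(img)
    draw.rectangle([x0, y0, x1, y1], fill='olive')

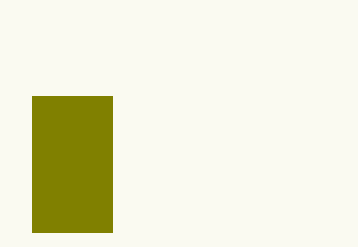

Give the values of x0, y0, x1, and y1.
x0 = 32; y0 = 96; x1 = 112; y1 = 232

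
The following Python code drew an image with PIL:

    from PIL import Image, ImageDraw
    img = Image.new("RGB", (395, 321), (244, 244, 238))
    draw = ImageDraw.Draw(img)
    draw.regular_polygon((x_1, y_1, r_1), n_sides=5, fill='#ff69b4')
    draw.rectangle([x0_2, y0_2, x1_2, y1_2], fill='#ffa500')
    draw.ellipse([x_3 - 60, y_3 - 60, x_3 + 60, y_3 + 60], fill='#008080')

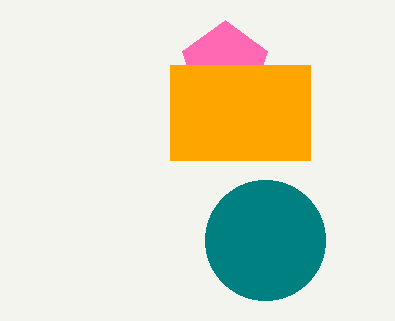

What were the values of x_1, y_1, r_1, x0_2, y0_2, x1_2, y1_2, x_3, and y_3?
x_1 = 225, y_1 = 65, r_1 = 45, x0_2 = 170, y0_2 = 65, x1_2 = 310, y1_2 = 160, x_3 = 265, y_3 = 240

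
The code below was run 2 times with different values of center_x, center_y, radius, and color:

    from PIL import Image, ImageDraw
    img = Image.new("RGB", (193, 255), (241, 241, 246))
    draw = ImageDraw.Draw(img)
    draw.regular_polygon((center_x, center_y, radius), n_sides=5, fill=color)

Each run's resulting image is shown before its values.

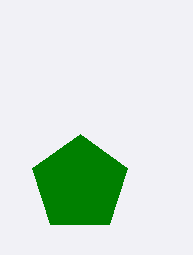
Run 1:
center_x = 80; center_y = 184; radius = 50; color = 'green'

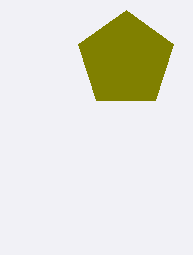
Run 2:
center_x = 126; center_y = 60; radius = 50; color = 'olive'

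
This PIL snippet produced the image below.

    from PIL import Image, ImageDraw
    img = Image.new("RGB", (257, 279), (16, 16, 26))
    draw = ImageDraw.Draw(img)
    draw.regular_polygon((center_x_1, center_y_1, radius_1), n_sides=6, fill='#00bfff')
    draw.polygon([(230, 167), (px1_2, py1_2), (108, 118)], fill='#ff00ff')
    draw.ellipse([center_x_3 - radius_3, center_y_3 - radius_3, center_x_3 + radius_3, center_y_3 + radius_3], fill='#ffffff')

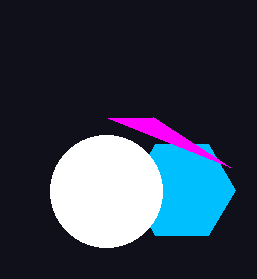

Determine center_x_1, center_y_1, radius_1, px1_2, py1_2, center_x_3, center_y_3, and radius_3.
center_x_1 = 182; center_y_1 = 190; radius_1 = 53; px1_2 = 153; py1_2 = 117; center_x_3 = 106; center_y_3 = 191; radius_3 = 56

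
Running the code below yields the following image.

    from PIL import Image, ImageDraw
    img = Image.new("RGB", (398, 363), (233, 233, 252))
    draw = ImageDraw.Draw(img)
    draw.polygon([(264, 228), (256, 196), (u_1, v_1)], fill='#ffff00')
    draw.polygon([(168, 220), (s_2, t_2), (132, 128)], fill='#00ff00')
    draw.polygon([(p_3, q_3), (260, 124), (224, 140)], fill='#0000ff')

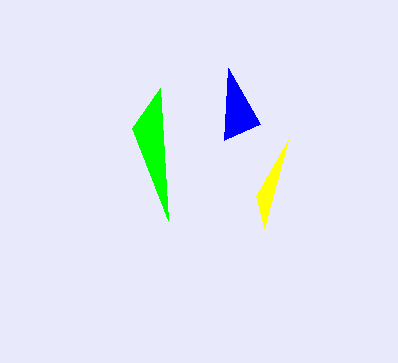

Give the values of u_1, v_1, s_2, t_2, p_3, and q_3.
u_1 = 288
v_1 = 140
s_2 = 160
t_2 = 88
p_3 = 228
q_3 = 68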